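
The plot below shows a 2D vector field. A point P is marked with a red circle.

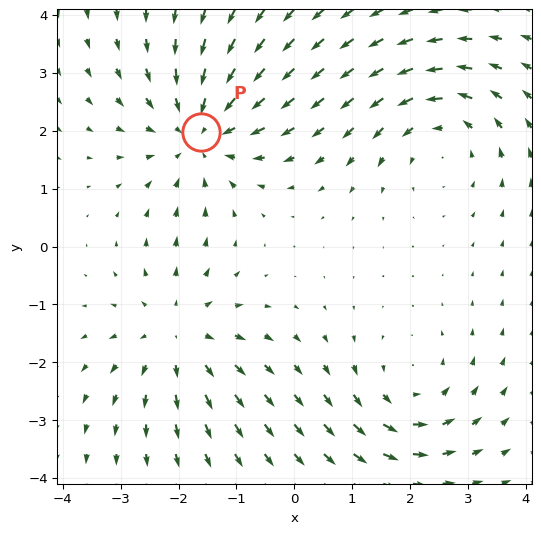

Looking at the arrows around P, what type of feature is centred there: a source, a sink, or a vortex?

sink

At P (-1.6, 2.0) the arrows converge inward. Divergence about -3, curl ≈0 — negative divergence with near-zero curl is a sink.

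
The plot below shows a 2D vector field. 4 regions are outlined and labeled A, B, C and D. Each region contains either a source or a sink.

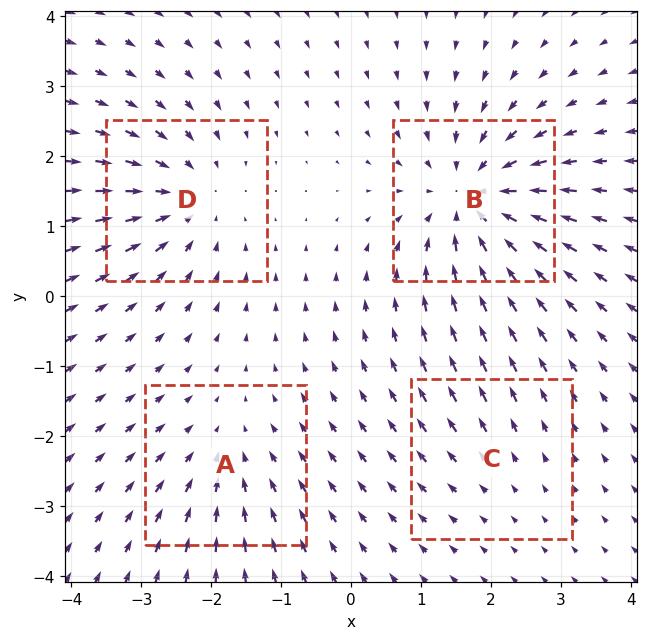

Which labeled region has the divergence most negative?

B

Divergence at each region's feature centre — A: about -3, B: about -7, C: about +2, D: about -5. Region B is most negative.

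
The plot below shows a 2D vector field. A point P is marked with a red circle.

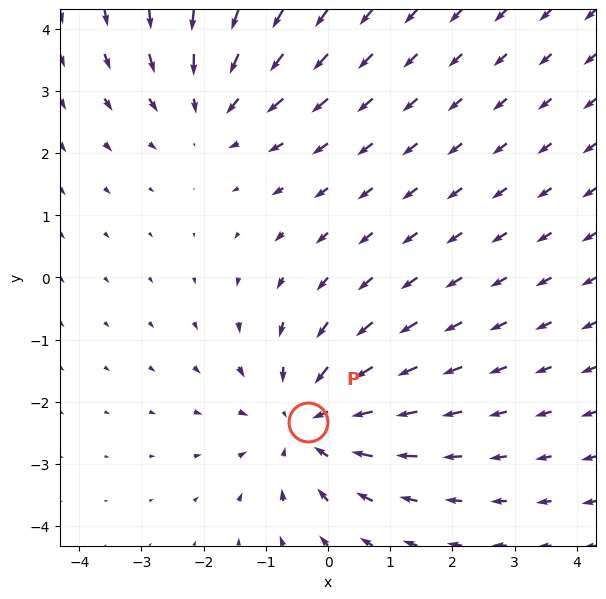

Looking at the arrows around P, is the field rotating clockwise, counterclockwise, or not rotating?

not rotating

Near P at (-0.3, -2.3) the arrows show no circulation. The curl there is ≈0.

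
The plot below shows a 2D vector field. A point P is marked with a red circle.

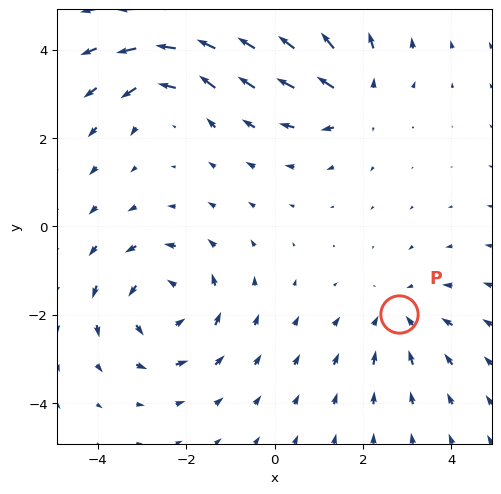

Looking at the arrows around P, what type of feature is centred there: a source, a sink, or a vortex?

At P (2.8, -2.0) the arrows converge inward. Divergence about -3, curl ≈0 — negative divergence with near-zero curl is a sink.

sink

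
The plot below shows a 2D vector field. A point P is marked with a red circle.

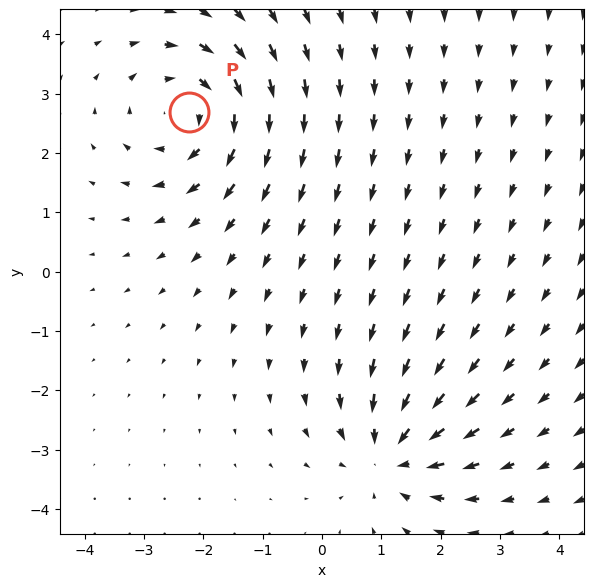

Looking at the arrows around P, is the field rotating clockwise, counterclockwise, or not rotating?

clockwise

Near P at (-2.2, 2.7) the arrows circulate clockwise. The curl (z-component) there is about -4; negative curl means clockwise rotation.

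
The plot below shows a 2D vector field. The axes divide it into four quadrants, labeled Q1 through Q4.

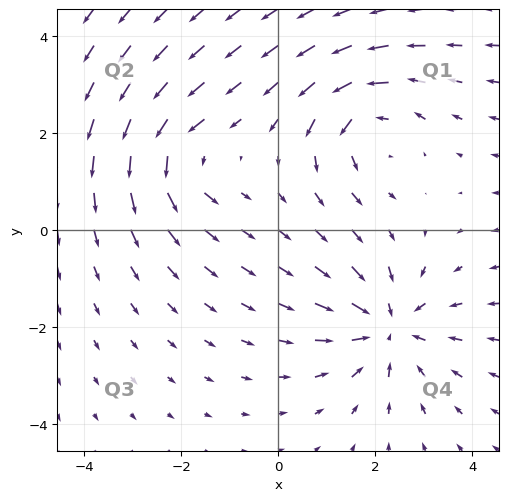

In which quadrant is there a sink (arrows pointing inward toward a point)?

The sink sits at approximately (2.3, -2.0), which lies in quadrant Q4. The divergence there is about -4, negative as expected for a sink.

Q4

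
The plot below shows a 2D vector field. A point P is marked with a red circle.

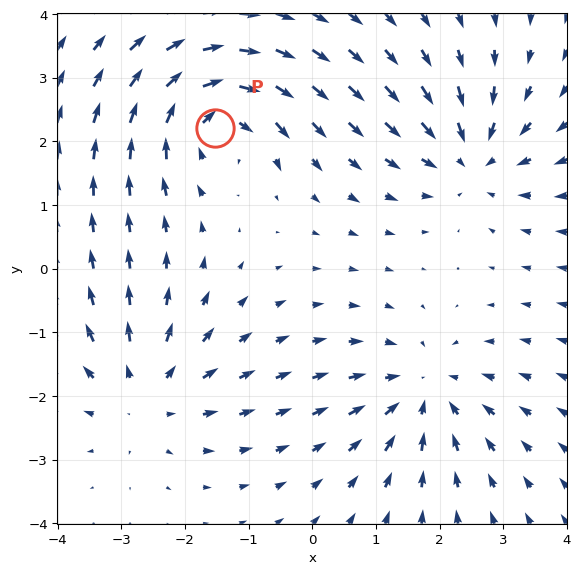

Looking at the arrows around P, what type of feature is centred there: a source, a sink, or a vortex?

vortex

At P (-1.5, 2.2) the arrows circulate clockwise. Divergence ≈0, curl about -6 — near-zero divergence with nonzero curl is a vortex.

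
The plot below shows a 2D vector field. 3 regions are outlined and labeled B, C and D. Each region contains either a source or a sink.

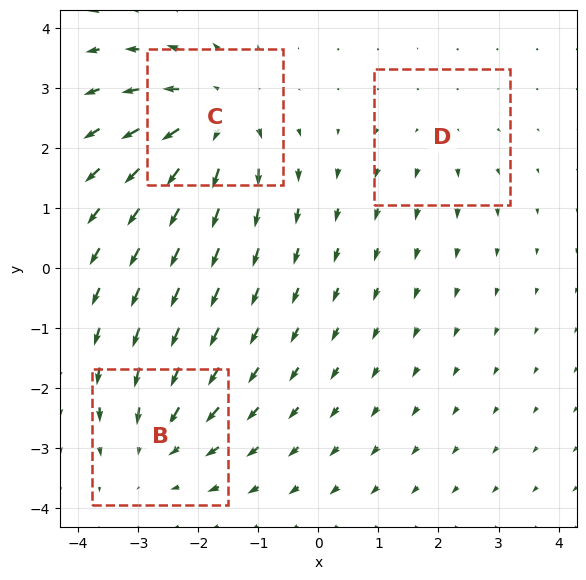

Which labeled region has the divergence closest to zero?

D

Divergence at each region's feature centre — B: about -3, C: about +5, D: about +2. Region D is closest to zero.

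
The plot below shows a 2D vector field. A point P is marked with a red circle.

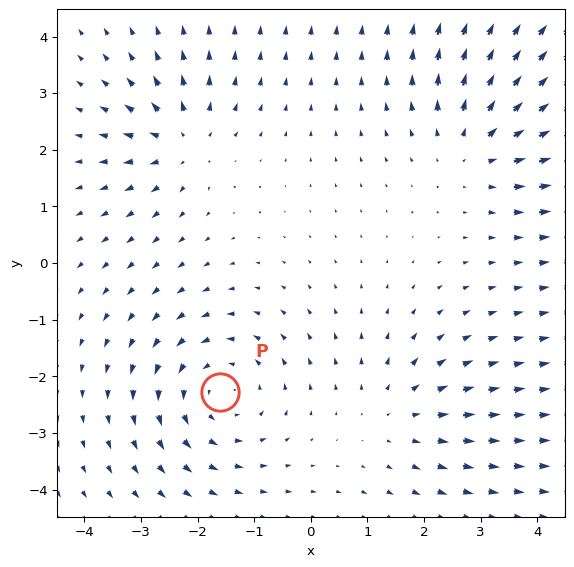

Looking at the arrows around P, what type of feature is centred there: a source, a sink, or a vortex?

vortex

At P (-1.6, -2.3) the arrows circulate counterclockwise. Divergence ≈0, curl about +3 — near-zero divergence with nonzero curl is a vortex.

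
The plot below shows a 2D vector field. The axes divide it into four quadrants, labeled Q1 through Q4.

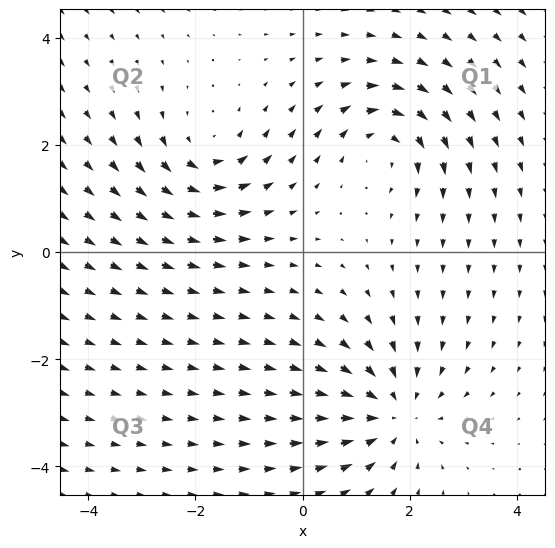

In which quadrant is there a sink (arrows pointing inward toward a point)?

The sink sits at approximately (1.7, -3.0), which lies in quadrant Q4. The divergence there is about -4, negative as expected for a sink.

Q4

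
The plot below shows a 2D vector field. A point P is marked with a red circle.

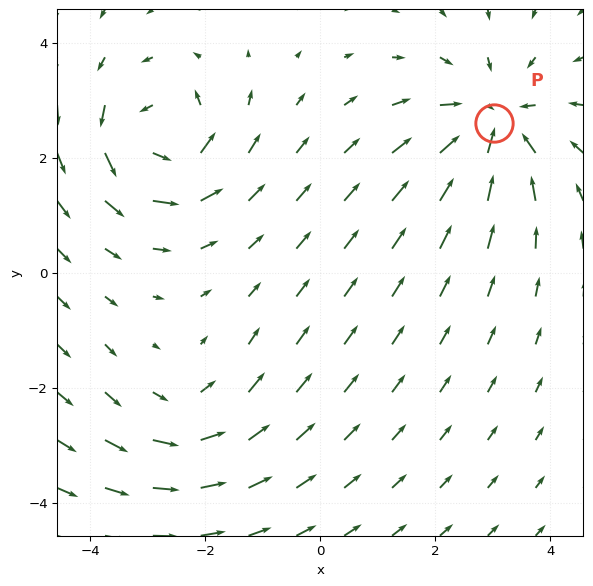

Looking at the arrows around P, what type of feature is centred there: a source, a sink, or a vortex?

At P (3.0, 2.6) the arrows converge inward. Divergence about -5, curl ≈0 — negative divergence with near-zero curl is a sink.

sink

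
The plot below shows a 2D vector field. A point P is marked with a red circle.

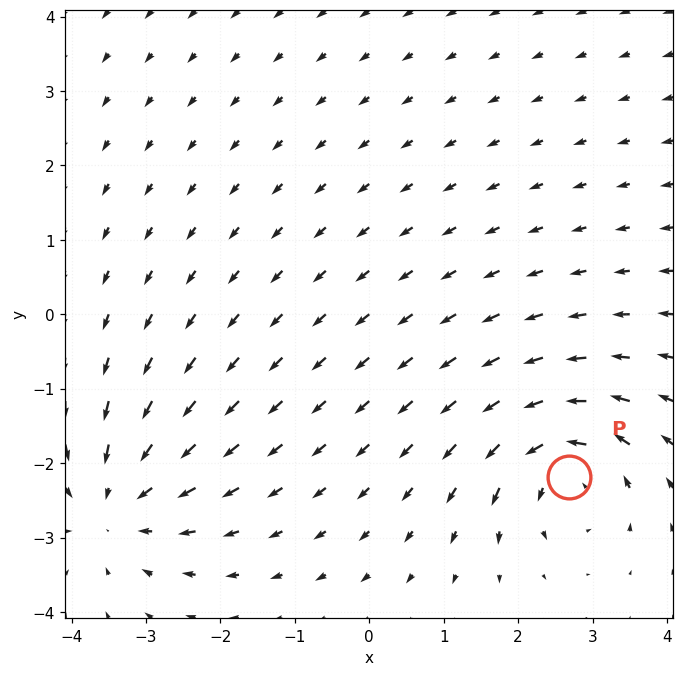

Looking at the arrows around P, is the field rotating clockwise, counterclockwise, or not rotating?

Near P at (2.7, -2.2) the arrows circulate counterclockwise. The curl (z-component) there is about +6; positive curl means counterclockwise rotation.

counterclockwise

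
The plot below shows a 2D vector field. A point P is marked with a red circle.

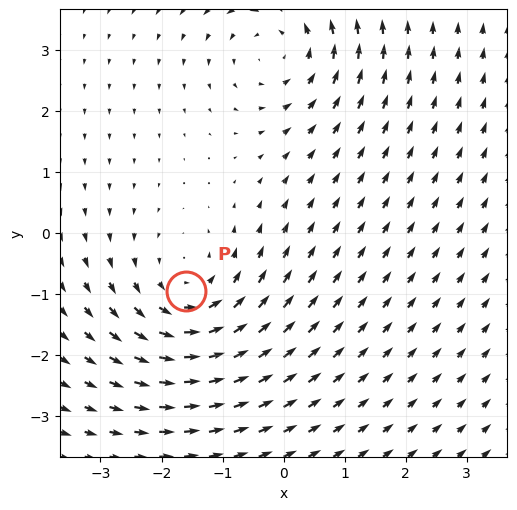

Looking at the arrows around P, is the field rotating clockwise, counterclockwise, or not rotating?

counterclockwise

Near P at (-1.6, -0.9) the arrows circulate counterclockwise. The curl (z-component) there is about +3; positive curl means counterclockwise rotation.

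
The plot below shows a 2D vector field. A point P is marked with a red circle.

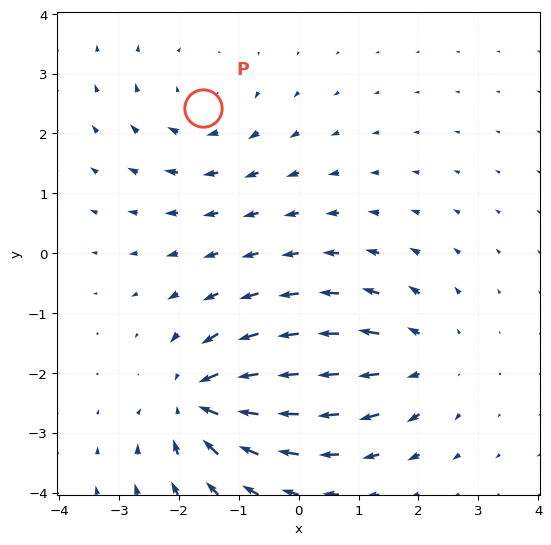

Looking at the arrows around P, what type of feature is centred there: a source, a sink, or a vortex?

vortex

At P (-1.6, 2.4) the arrows circulate clockwise. Divergence ≈0, curl about -3 — near-zero divergence with nonzero curl is a vortex.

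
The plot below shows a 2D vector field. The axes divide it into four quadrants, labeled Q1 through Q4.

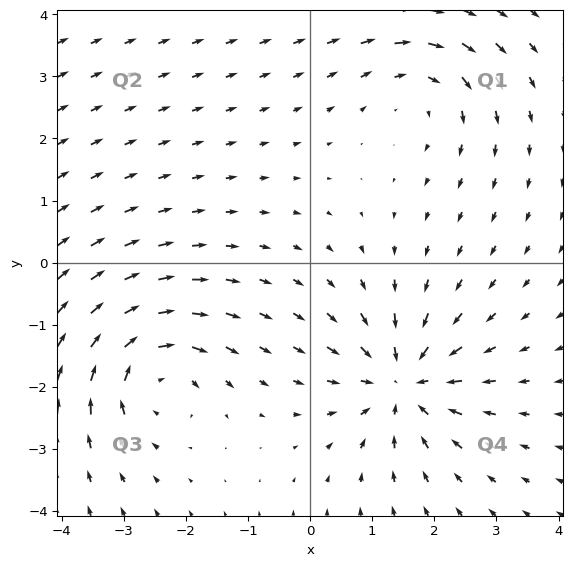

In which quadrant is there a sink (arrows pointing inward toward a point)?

Q4

The sink sits at approximately (1.5, -1.9), which lies in quadrant Q4. The divergence there is about -6, negative as expected for a sink.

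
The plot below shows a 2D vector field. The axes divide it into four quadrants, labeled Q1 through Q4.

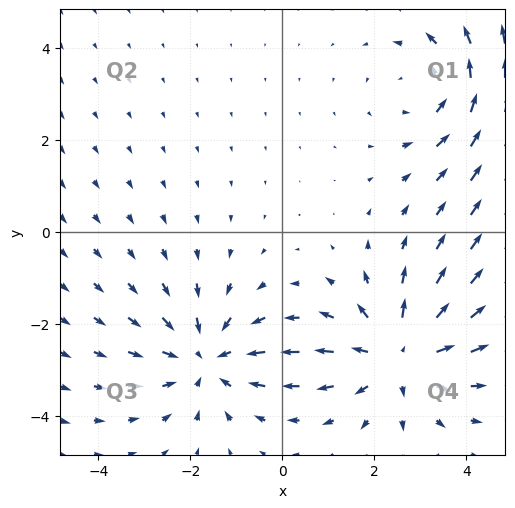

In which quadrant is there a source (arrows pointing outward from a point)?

The source sits at approximately (2.5, -2.7), which lies in quadrant Q4. The divergence there is about +4, positive as expected for a source.

Q4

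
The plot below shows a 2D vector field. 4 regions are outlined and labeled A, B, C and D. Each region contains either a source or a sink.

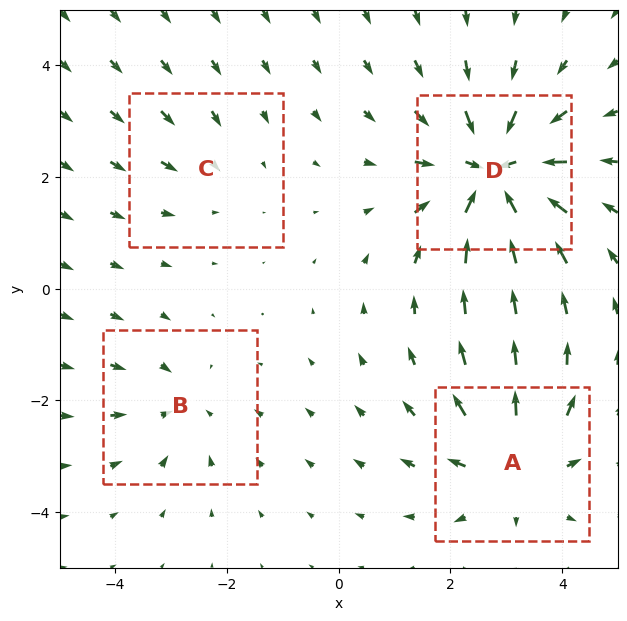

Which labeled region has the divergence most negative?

Divergence at each region's feature centre — A: about +5, B: about -3, C: about -2, D: about -7. Region D is most negative.

D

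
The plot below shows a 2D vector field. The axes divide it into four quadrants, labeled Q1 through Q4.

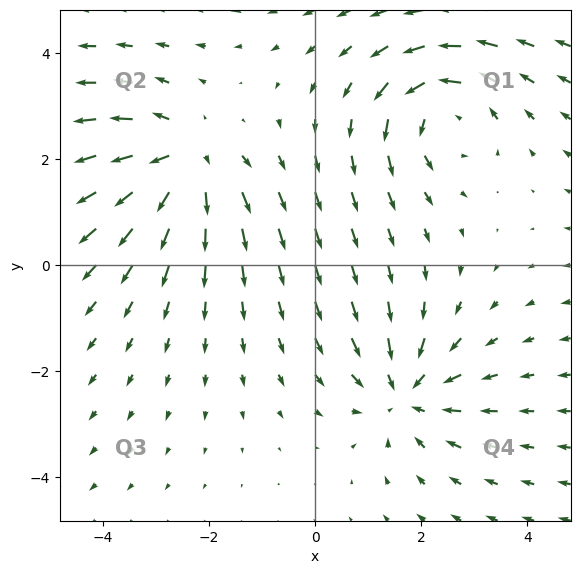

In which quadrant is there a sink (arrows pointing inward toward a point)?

Q4

The sink sits at approximately (1.7, -2.4), which lies in quadrant Q4. The divergence there is about -3, negative as expected for a sink.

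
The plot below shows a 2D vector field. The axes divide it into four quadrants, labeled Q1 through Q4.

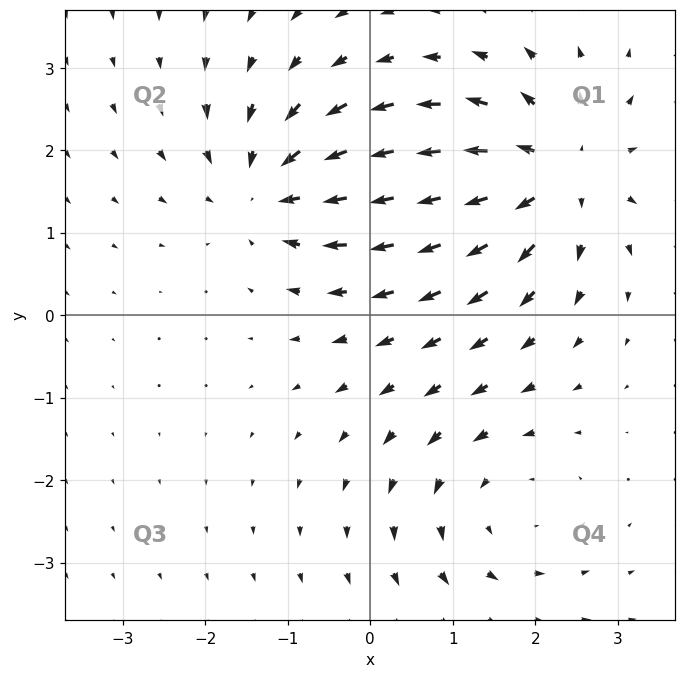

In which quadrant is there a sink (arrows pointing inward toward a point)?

Q2

The sink sits at approximately (-1.2, 1.5), which lies in quadrant Q2. The divergence there is about -4, negative as expected for a sink.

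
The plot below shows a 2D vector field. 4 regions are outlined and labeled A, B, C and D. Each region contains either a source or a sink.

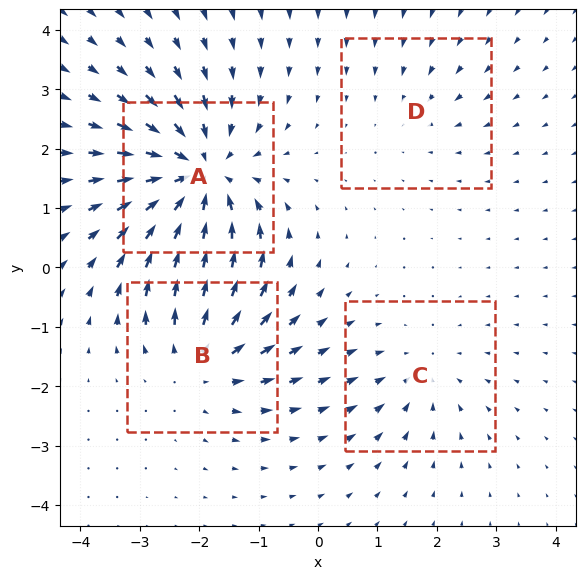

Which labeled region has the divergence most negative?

Divergence at each region's feature centre — A: about -7, B: about +4, C: about -3, D: about -2. Region A is most negative.

A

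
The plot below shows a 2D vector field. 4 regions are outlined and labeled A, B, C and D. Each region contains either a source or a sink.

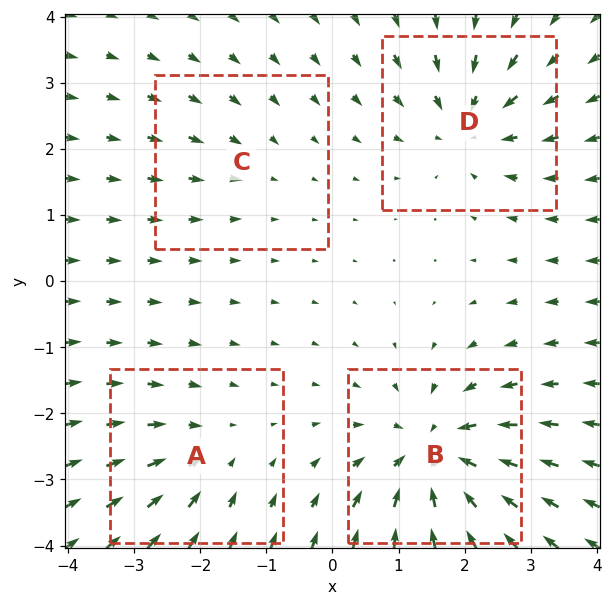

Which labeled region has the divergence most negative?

Divergence at each region's feature centre — A: about -4, B: about -8, C: about -2, D: about -5. Region B is most negative.

B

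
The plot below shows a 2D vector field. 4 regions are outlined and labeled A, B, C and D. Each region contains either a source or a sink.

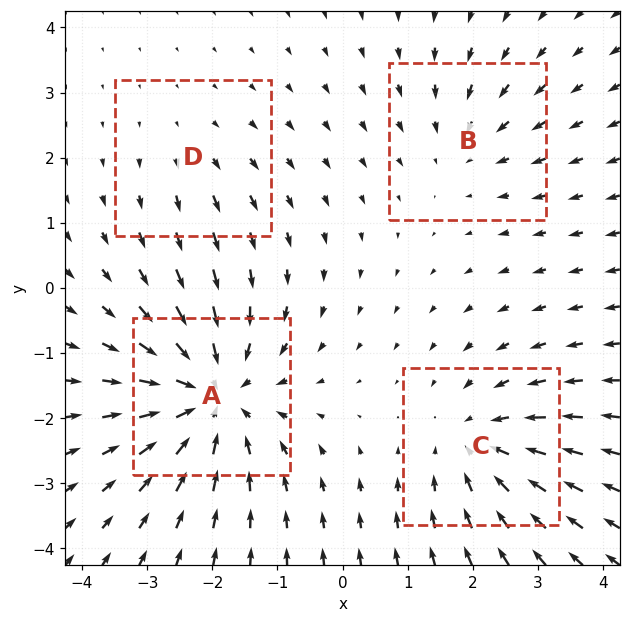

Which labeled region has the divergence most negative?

A

Divergence at each region's feature centre — A: about -6, B: about -3, C: about -4, D: about +2. Region A is most negative.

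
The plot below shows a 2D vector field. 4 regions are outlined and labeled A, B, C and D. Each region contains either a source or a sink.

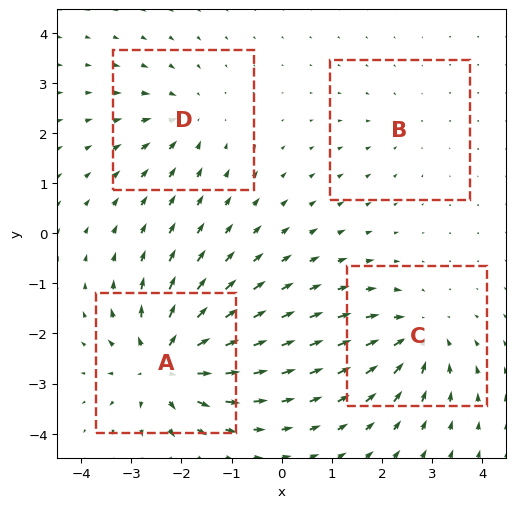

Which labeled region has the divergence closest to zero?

Divergence at each region's feature centre — A: about +8, B: about -2, C: about -5, D: about -4. Region B is closest to zero.

B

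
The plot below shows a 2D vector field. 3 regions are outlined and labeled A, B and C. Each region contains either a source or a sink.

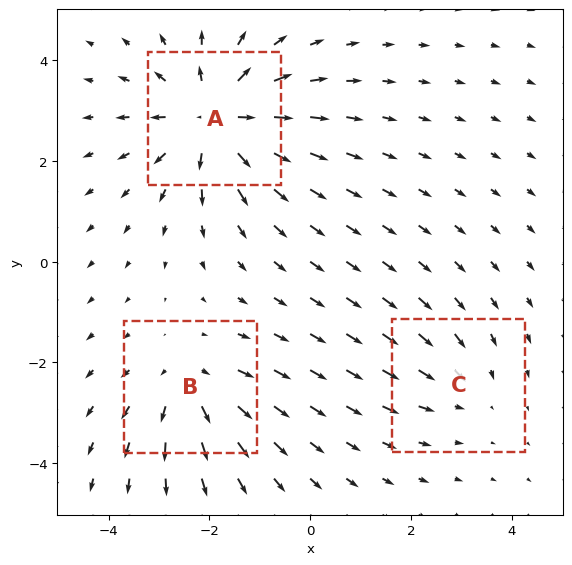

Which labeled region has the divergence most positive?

Divergence at each region's feature centre — A: about +4, B: about +3, C: about -2. Region A is most positive.

A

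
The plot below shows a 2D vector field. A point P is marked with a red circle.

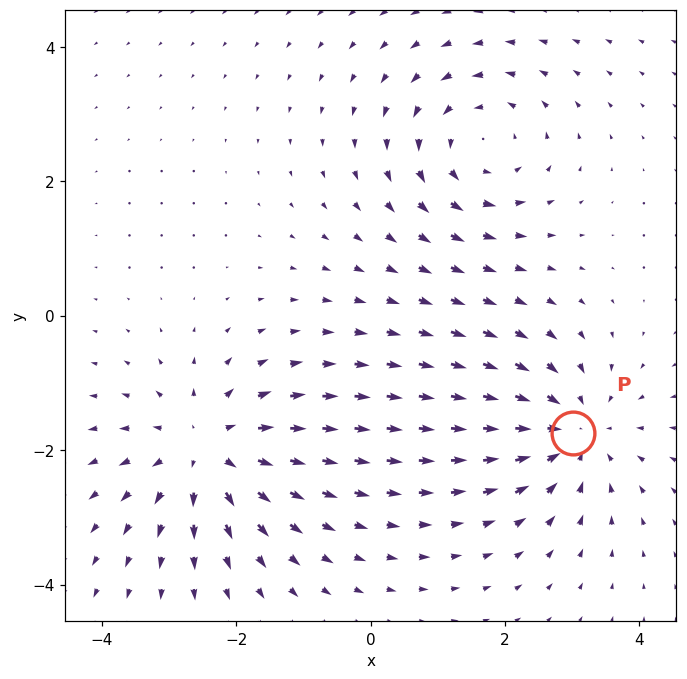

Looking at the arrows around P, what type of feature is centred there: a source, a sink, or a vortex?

sink

At P (3.0, -1.7) the arrows converge inward. Divergence about -4, curl ≈0 — negative divergence with near-zero curl is a sink.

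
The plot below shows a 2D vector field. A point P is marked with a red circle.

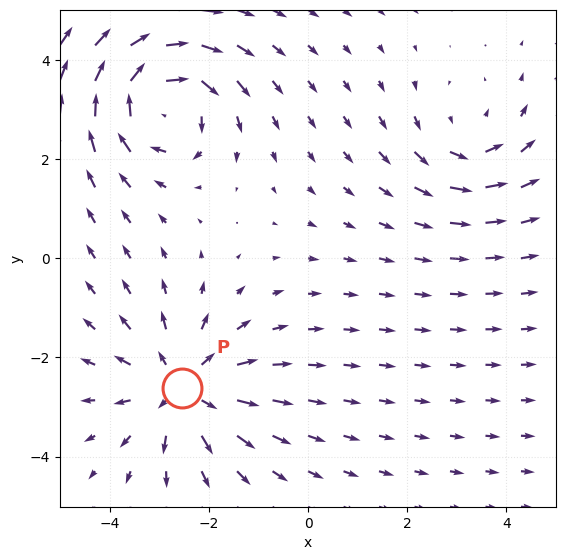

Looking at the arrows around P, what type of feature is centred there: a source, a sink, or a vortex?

source

At P (-2.5, -2.6) the arrows spread outward. Divergence about +4, curl ≈0 — positive divergence with near-zero curl is a source.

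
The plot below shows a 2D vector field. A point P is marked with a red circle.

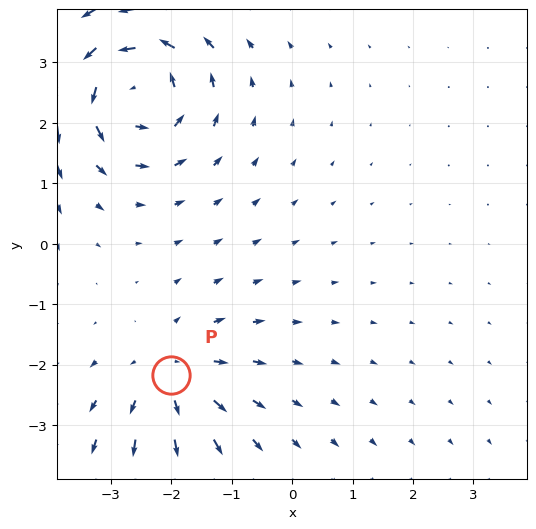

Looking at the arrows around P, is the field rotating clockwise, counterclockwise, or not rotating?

Near P at (-2.0, -2.2) the arrows show no circulation. The curl there is ≈0.

not rotating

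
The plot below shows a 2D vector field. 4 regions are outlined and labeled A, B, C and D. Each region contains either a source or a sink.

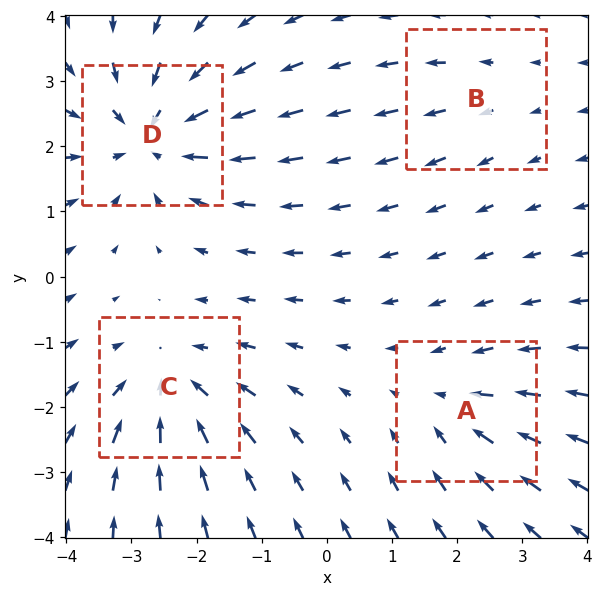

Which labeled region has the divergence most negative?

Divergence at each region's feature centre — A: about -3, B: about +2, C: about -5, D: about -6. Region D is most negative.

D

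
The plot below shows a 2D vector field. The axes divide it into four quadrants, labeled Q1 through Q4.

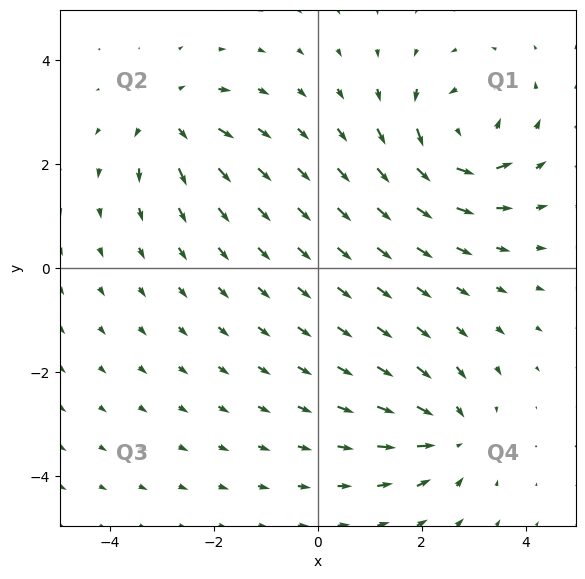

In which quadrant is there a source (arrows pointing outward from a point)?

Q2

The source sits at approximately (-2.8, 2.8), which lies in quadrant Q2. The divergence there is about +5, positive as expected for a source.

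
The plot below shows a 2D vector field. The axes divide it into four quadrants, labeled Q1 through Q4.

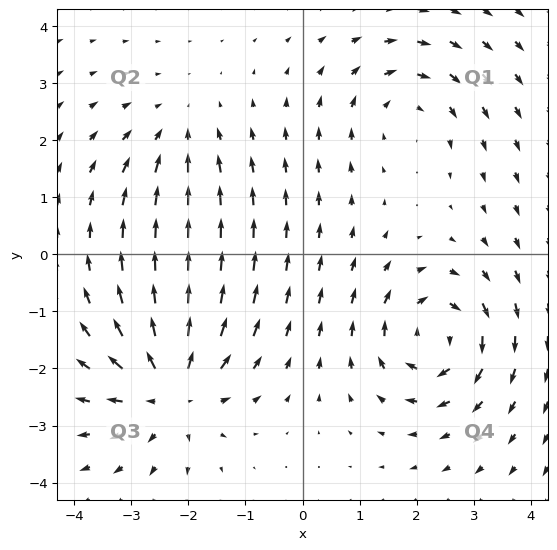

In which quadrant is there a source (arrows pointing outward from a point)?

Q3

The source sits at approximately (-2.3, -2.4), which lies in quadrant Q3. The divergence there is about +5, positive as expected for a source.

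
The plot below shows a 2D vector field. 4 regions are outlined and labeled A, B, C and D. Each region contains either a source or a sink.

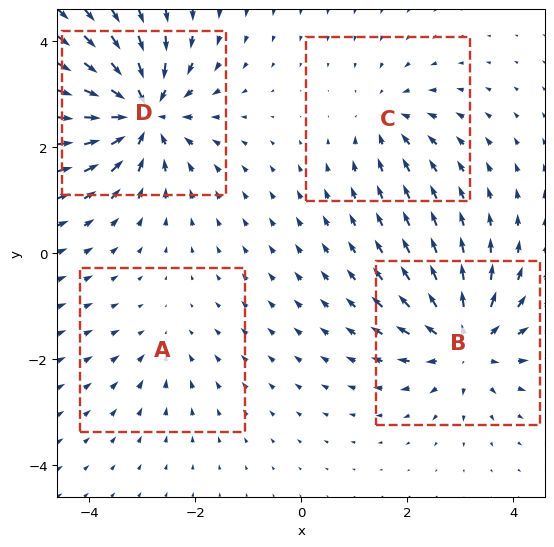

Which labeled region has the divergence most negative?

D

Divergence at each region's feature centre — A: about -2, B: about +6, C: about -4, D: about -8. Region D is most negative.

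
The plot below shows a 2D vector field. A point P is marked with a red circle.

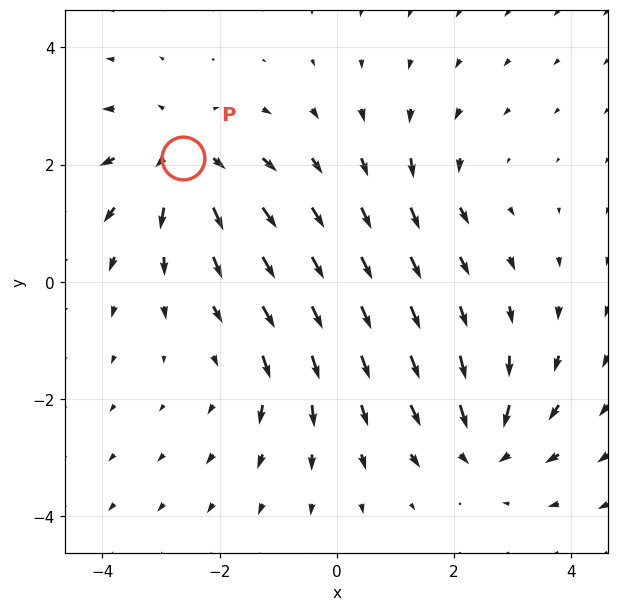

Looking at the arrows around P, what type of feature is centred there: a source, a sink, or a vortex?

At P (-2.6, 2.1) the arrows spread outward. Divergence about +4, curl ≈0 — positive divergence with near-zero curl is a source.

source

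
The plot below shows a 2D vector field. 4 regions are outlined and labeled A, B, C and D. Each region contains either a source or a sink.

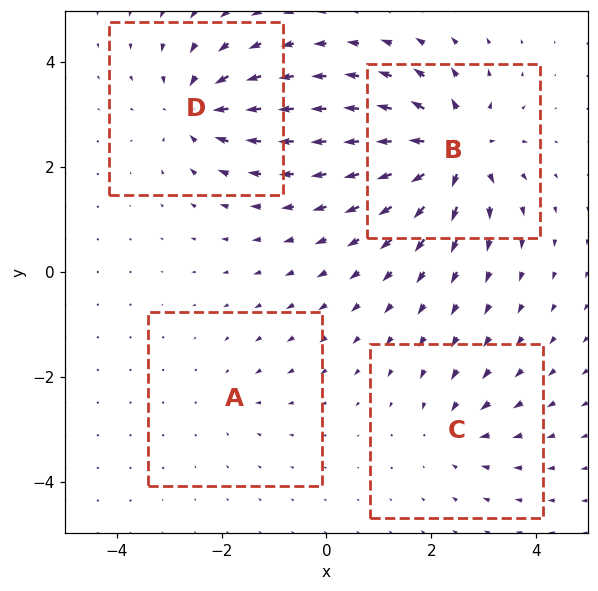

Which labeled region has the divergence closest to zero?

A

Divergence at each region's feature centre — A: about -2, B: about +8, C: about -4, D: about -6. Region A is closest to zero.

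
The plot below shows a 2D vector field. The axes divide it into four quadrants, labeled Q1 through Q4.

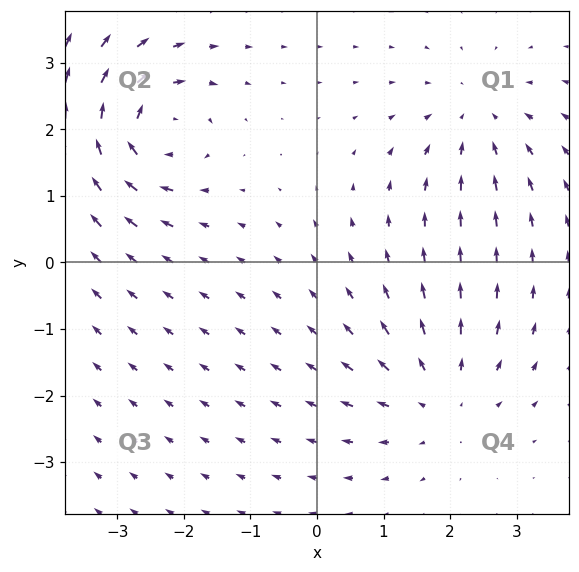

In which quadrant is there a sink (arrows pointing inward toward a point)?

Q1

The sink sits at approximately (2.4, 2.2), which lies in quadrant Q1. The divergence there is about -3, negative as expected for a sink.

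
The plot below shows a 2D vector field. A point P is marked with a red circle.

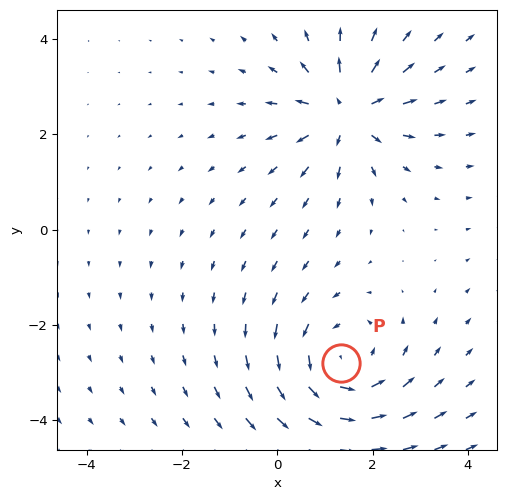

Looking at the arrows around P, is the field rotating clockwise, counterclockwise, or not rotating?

counterclockwise

Near P at (1.3, -2.8) the arrows circulate counterclockwise. The curl (z-component) there is about +4; positive curl means counterclockwise rotation.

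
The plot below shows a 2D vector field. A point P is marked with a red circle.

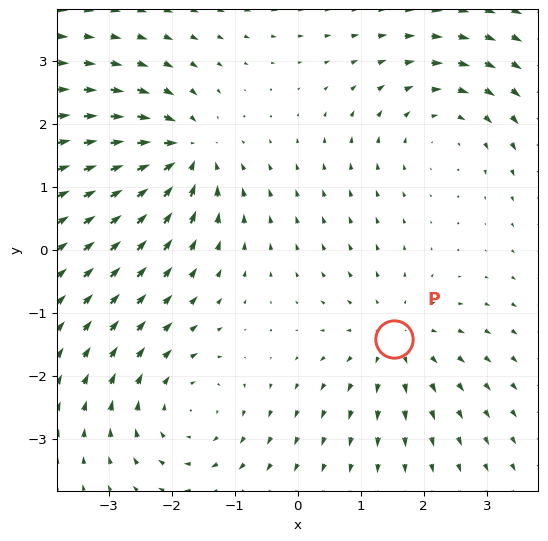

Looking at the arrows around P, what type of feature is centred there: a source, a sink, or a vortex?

source

At P (1.5, -1.4) the arrows spread outward. Divergence about +3, curl ≈0 — positive divergence with near-zero curl is a source.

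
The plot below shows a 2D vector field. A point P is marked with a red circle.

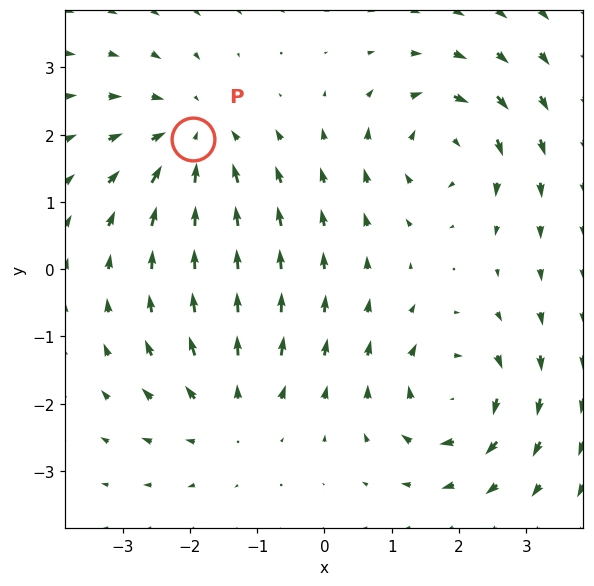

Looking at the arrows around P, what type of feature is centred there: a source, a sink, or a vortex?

At P (-2.0, 1.9) the arrows converge inward. Divergence about -5, curl ≈0 — negative divergence with near-zero curl is a sink.

sink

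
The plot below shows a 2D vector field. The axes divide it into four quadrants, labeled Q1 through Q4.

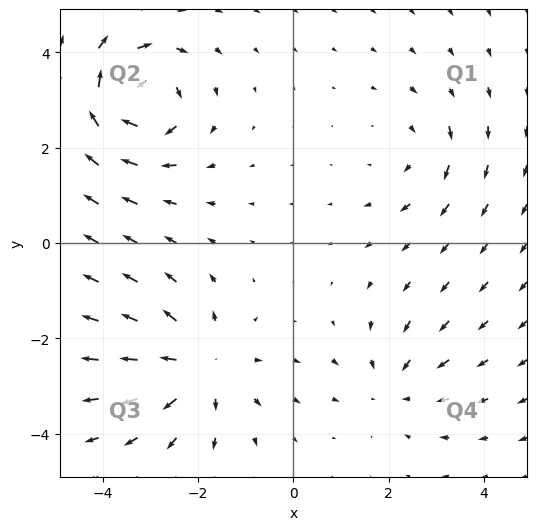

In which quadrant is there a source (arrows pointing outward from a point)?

The source sits at approximately (-2.0, -2.6), which lies in quadrant Q3. The divergence there is about +3, positive as expected for a source.

Q3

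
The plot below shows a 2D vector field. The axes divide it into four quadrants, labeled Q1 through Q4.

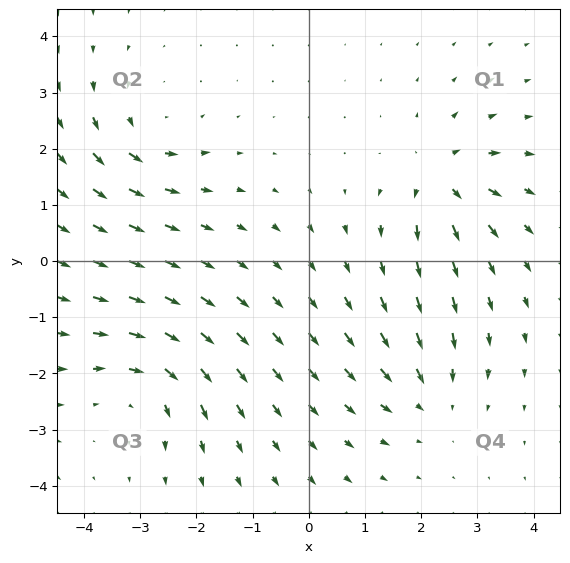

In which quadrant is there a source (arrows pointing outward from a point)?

Q1

The source sits at approximately (2.4, 1.5), which lies in quadrant Q1. The divergence there is about +6, positive as expected for a source.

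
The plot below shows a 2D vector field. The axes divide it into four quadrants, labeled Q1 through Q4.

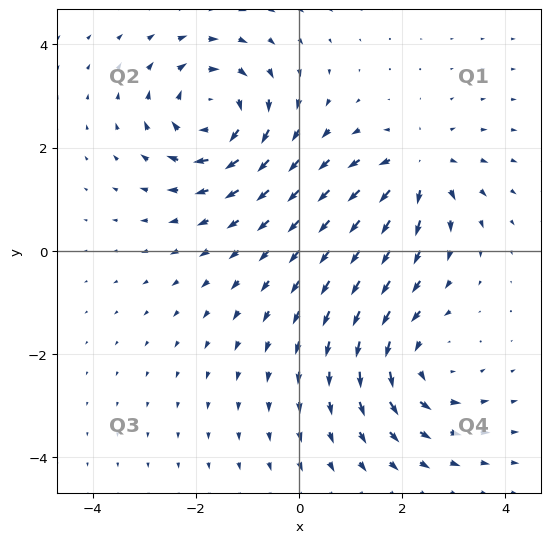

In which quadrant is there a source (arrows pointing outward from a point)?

Q1

The source sits at approximately (2.3, 1.6), which lies in quadrant Q1. The divergence there is about +5, positive as expected for a source.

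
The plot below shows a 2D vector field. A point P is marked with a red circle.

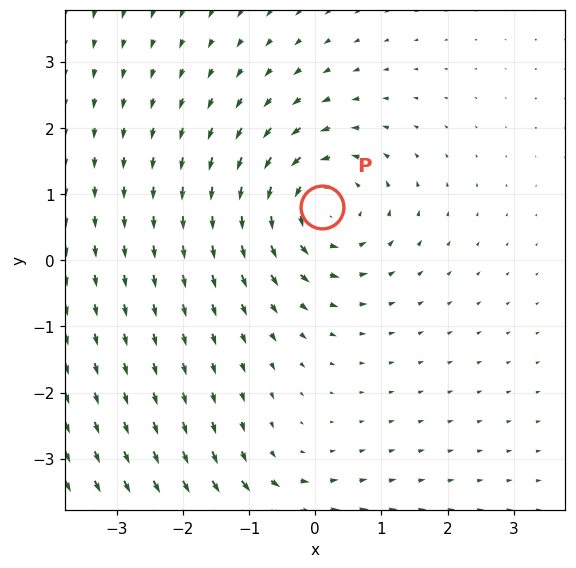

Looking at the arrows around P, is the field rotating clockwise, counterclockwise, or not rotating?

counterclockwise

Near P at (0.1, 0.8) the arrows circulate counterclockwise. The curl (z-component) there is about +4; positive curl means counterclockwise rotation.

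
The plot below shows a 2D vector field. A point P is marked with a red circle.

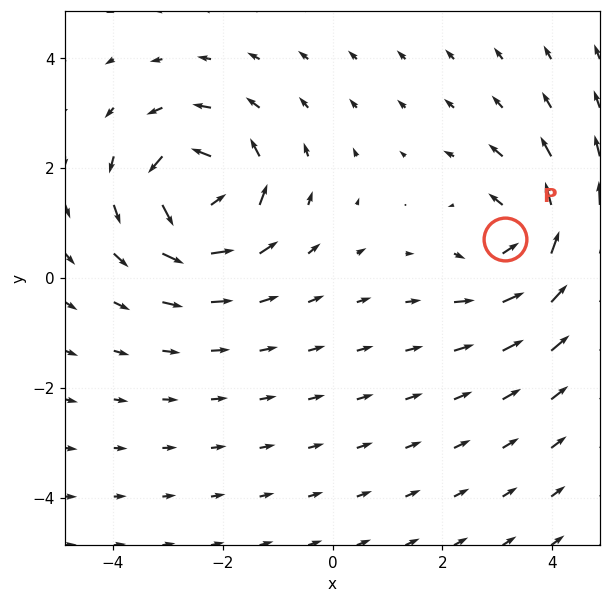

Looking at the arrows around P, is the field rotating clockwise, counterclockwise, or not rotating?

counterclockwise

Near P at (3.1, 0.7) the arrows circulate counterclockwise. The curl (z-component) there is about +4; positive curl means counterclockwise rotation.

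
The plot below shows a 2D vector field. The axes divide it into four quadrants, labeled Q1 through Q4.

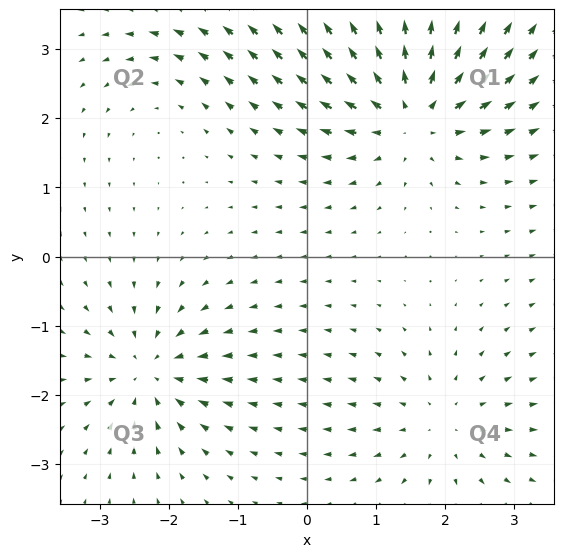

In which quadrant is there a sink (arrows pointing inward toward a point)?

The sink sits at approximately (-2.3, -1.7), which lies in quadrant Q3. The divergence there is about -5, negative as expected for a sink.

Q3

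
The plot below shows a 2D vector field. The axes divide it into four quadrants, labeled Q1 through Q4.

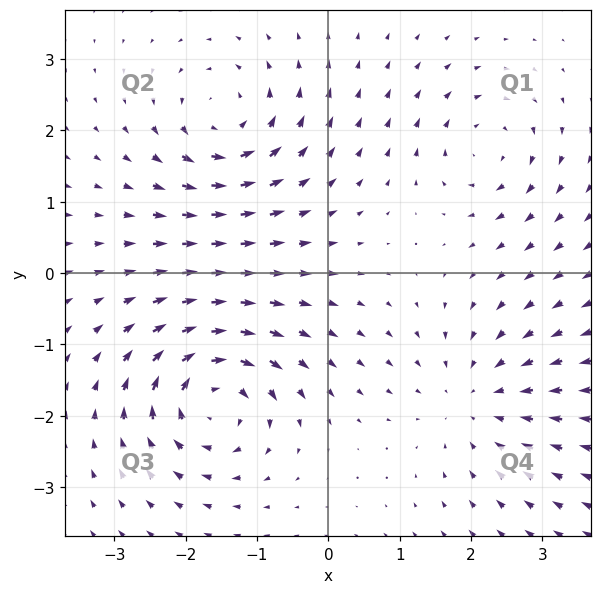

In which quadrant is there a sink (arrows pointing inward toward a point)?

Q4

The sink sits at approximately (2.1, -1.8), which lies in quadrant Q4. The divergence there is about -3, negative as expected for a sink.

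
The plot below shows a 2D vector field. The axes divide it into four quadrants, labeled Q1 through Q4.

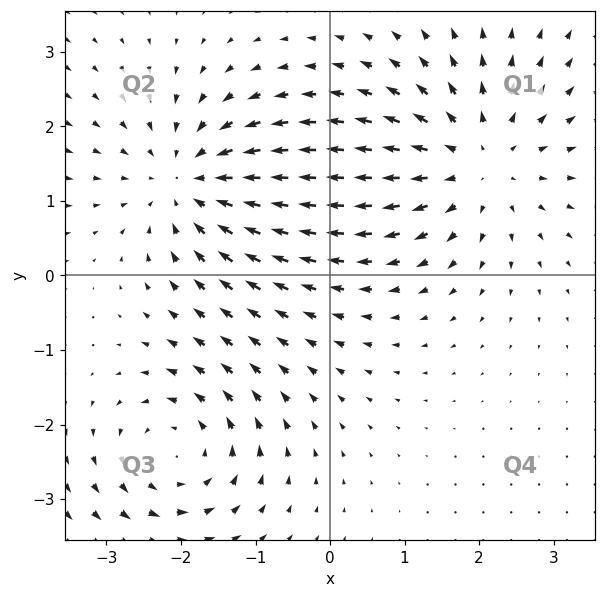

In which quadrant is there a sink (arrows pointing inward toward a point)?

Q2

The sink sits at approximately (-1.9, 1.3), which lies in quadrant Q2. The divergence there is about -4, negative as expected for a sink.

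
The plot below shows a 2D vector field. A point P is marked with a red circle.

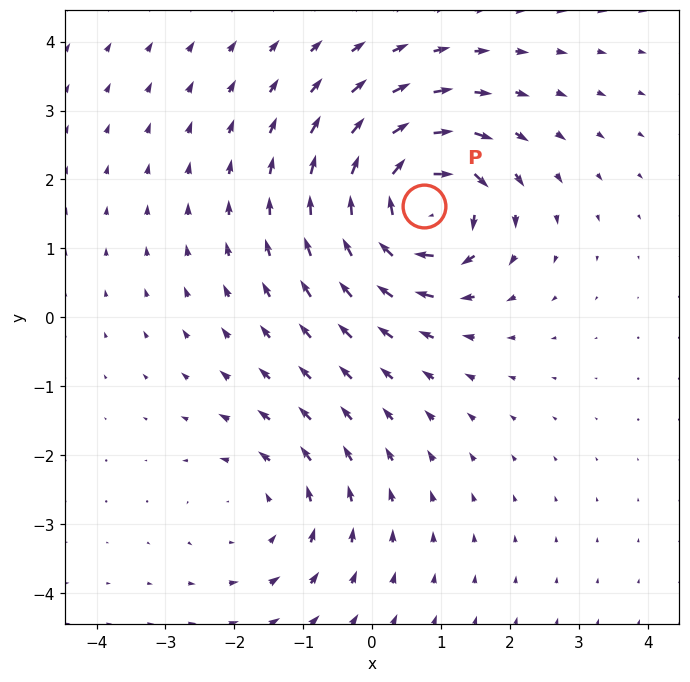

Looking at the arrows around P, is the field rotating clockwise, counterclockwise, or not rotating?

clockwise

Near P at (0.8, 1.6) the arrows circulate clockwise. The curl (z-component) there is about -7; negative curl means clockwise rotation.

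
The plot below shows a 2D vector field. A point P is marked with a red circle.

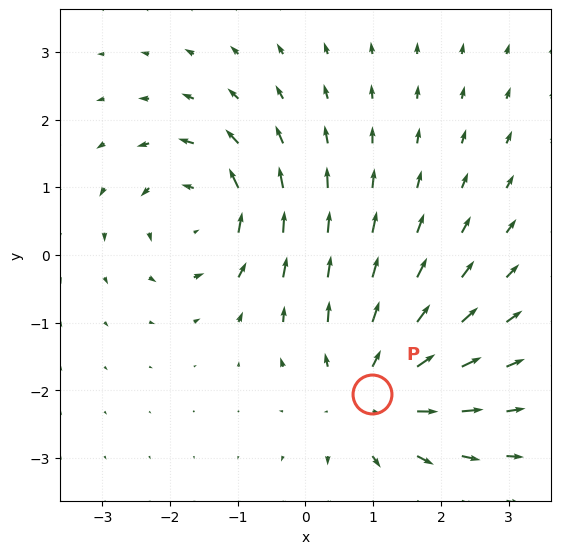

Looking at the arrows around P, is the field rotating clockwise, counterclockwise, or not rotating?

not rotating

Near P at (1.0, -2.1) the arrows show no circulation. The curl there is ≈0.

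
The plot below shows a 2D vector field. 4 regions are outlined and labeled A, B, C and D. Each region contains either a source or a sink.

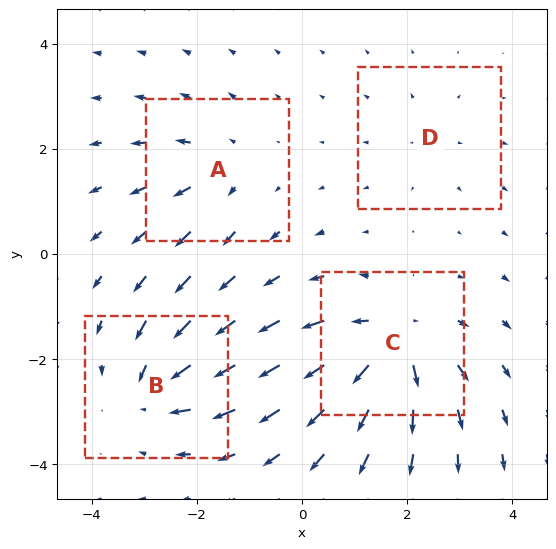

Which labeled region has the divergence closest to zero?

Divergence at each region's feature centre — A: about +3, B: about -5, C: about +7, D: about +2. Region D is closest to zero.

D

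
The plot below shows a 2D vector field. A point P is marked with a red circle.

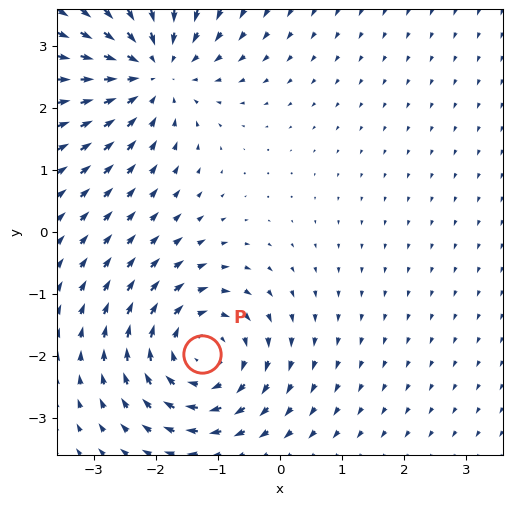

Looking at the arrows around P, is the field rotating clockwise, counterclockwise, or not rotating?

Near P at (-1.3, -2.0) the arrows circulate clockwise. The curl (z-component) there is about -4; negative curl means clockwise rotation.

clockwise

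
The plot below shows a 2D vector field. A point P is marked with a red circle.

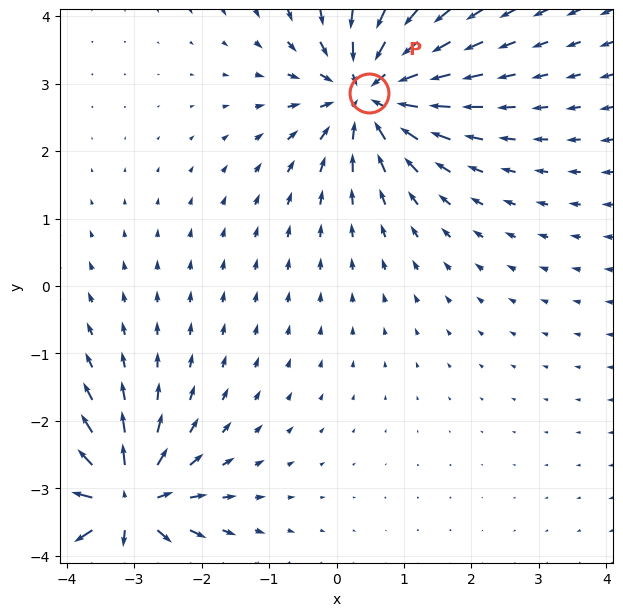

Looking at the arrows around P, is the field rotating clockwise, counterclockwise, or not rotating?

Near P at (0.5, 2.9) the arrows show no circulation. The curl there is ≈0.

not rotating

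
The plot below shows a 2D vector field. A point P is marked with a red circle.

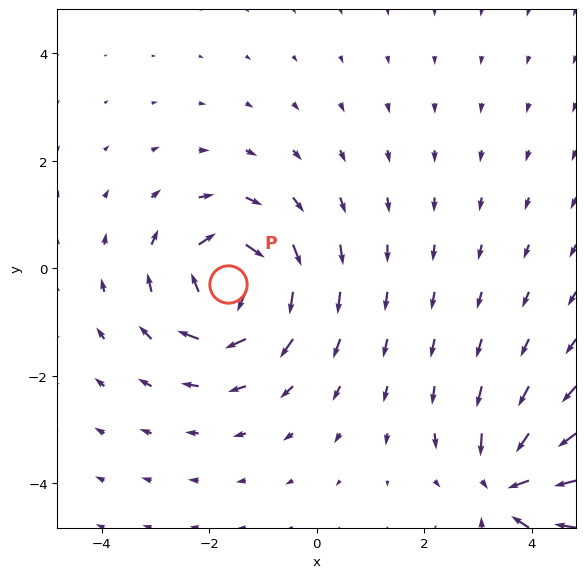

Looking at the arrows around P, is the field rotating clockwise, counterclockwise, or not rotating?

clockwise

Near P at (-1.6, -0.3) the arrows circulate clockwise. The curl (z-component) there is about -5; negative curl means clockwise rotation.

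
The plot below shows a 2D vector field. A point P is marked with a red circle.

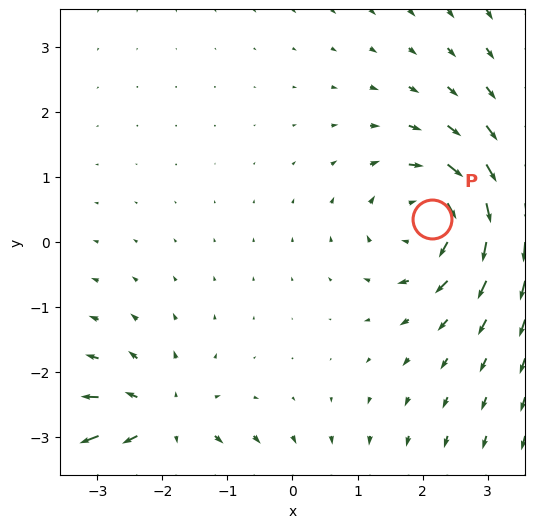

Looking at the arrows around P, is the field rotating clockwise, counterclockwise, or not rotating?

Near P at (2.1, 0.4) the arrows circulate clockwise. The curl (z-component) there is about -4; negative curl means clockwise rotation.

clockwise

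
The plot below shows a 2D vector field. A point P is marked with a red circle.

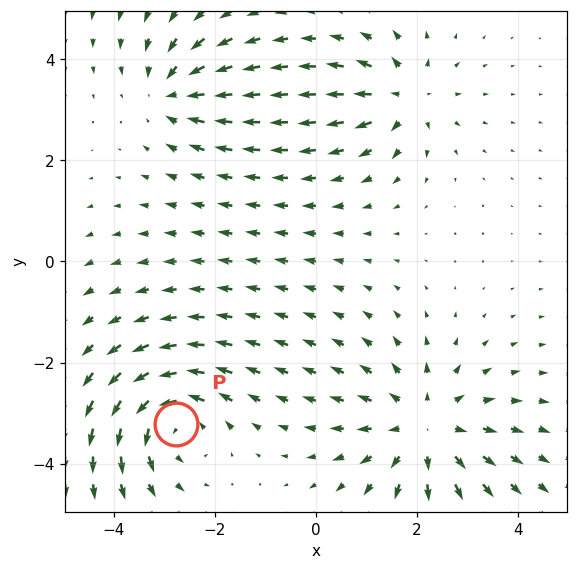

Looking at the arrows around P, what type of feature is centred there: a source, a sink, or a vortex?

vortex

At P (-2.8, -3.2) the arrows circulate counterclockwise. Divergence ≈0, curl about +5 — near-zero divergence with nonzero curl is a vortex.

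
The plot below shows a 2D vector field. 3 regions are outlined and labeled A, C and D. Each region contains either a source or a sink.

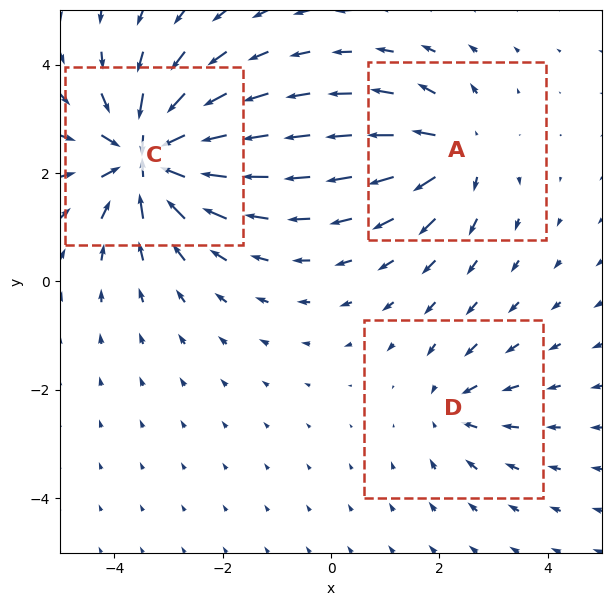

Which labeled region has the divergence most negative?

C

Divergence at each region's feature centre — A: about +4, C: about -6, D: about -2. Region C is most negative.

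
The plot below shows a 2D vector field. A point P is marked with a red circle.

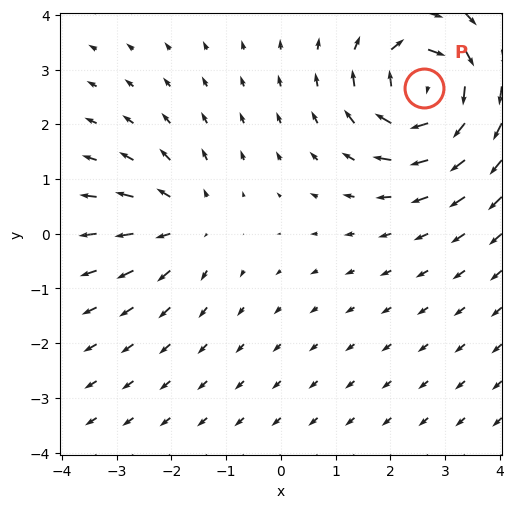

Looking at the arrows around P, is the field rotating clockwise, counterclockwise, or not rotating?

Near P at (2.6, 2.7) the arrows circulate clockwise. The curl (z-component) there is about -6; negative curl means clockwise rotation.

clockwise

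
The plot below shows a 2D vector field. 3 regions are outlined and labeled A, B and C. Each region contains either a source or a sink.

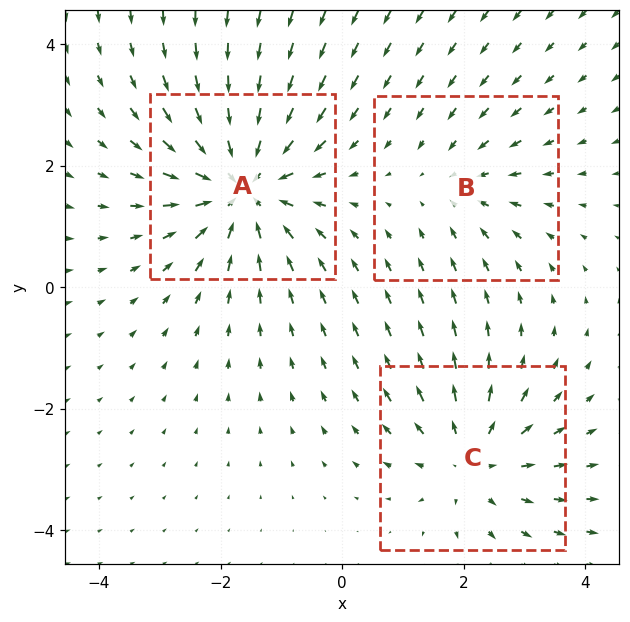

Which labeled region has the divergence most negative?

Divergence at each region's feature centre — A: about -4, B: about -2, C: about +3. Region A is most negative.

A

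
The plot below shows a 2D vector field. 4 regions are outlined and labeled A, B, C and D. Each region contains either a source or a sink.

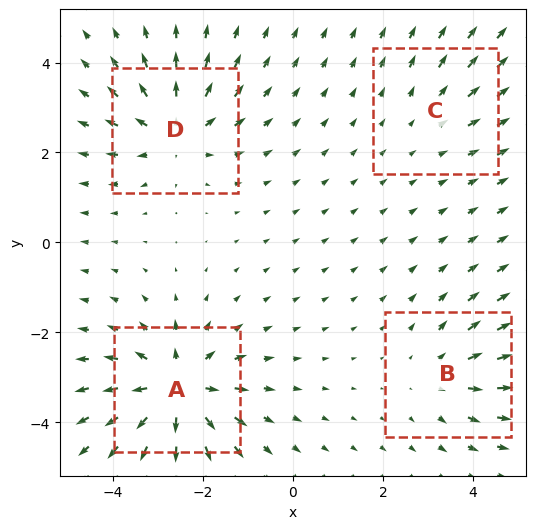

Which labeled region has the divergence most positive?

A

Divergence at each region's feature centre — A: about +7, B: about +3, C: about +2, D: about +5. Region A is most positive.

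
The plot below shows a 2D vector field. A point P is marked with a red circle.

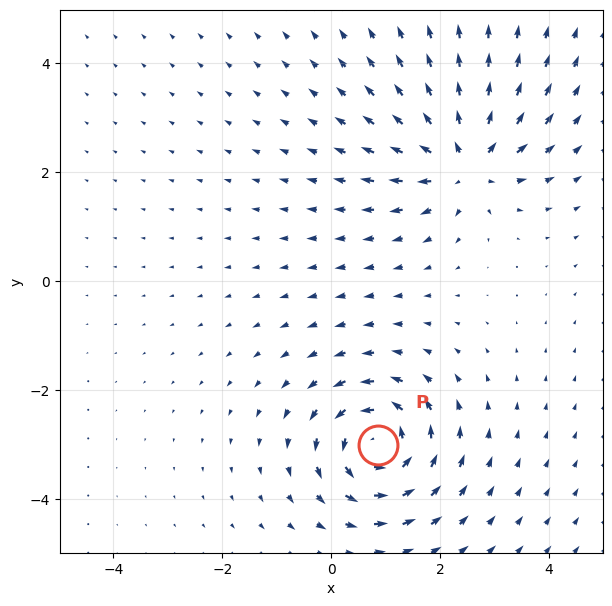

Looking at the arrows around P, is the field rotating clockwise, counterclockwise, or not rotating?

counterclockwise

Near P at (0.9, -3.0) the arrows circulate counterclockwise. The curl (z-component) there is about +4; positive curl means counterclockwise rotation.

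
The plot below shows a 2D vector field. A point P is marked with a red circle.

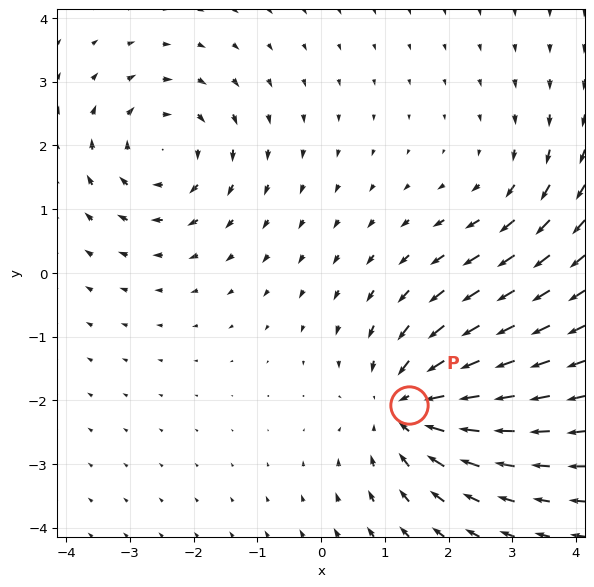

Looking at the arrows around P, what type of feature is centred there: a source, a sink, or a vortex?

sink

At P (1.4, -2.1) the arrows converge inward. Divergence about -5, curl ≈0 — negative divergence with near-zero curl is a sink.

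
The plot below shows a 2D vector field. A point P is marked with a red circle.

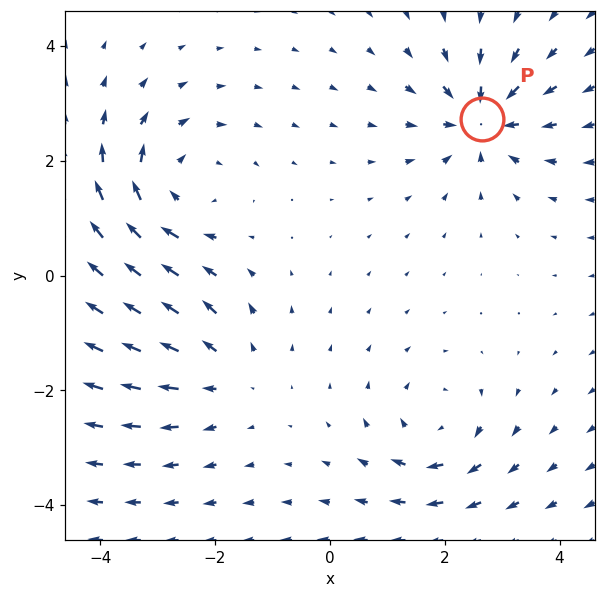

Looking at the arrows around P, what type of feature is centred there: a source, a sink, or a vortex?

sink

At P (2.7, 2.7) the arrows converge inward. Divergence about -5, curl ≈0 — negative divergence with near-zero curl is a sink.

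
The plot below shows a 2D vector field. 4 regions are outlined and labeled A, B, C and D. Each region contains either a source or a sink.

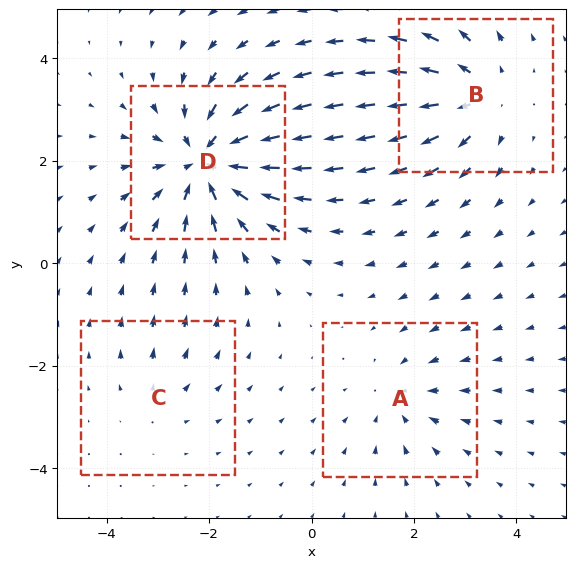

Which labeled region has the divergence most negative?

Divergence at each region's feature centre — A: about -3, B: about +5, C: about +2, D: about -7. Region D is most negative.

D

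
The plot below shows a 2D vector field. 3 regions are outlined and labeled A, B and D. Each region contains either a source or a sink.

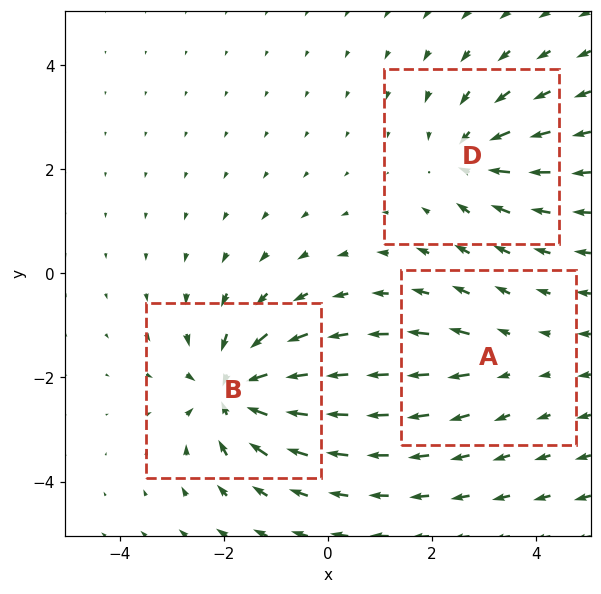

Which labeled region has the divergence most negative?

Divergence at each region's feature centre — A: about +2, B: about -6, D: about -4. Region B is most negative.

B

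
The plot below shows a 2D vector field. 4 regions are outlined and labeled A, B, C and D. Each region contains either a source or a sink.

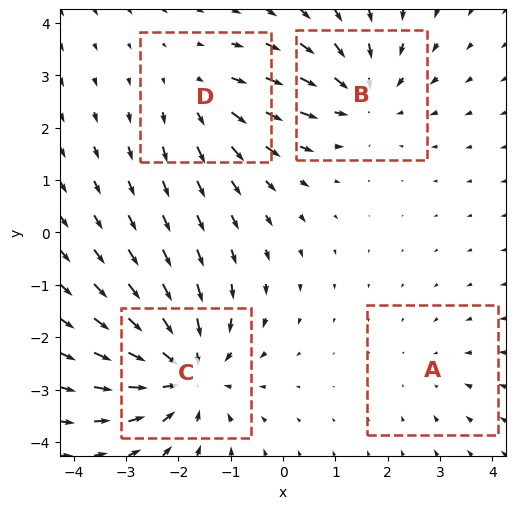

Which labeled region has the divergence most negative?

Divergence at each region's feature centre — A: about -2, B: about -4, C: about -6, D: about +3. Region C is most negative.

C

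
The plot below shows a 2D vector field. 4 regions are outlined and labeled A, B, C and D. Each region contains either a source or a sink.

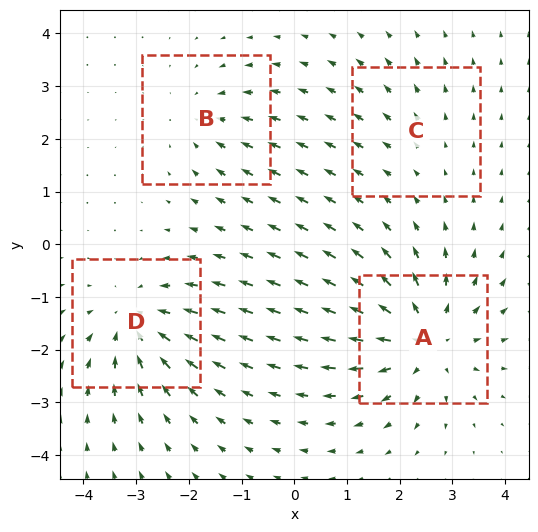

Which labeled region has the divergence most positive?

A

Divergence at each region's feature centre — A: about +6, B: about -3, C: about +2, D: about -5. Region A is most positive.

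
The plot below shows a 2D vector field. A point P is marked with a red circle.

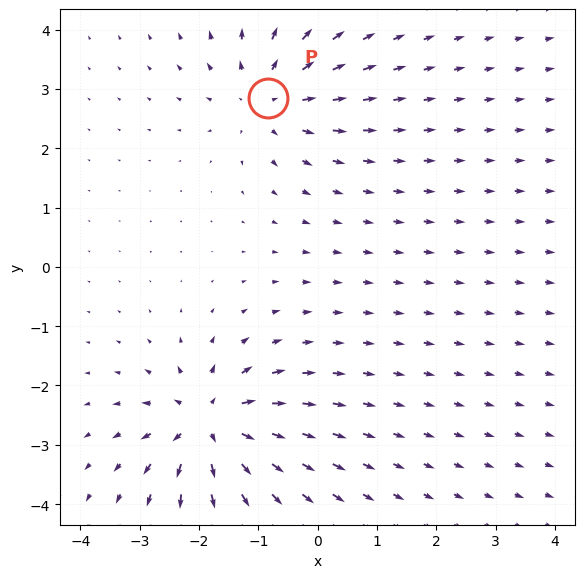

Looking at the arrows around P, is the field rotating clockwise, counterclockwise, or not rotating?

Near P at (-0.8, 2.9) the arrows show no circulation. The curl there is ≈0.

not rotating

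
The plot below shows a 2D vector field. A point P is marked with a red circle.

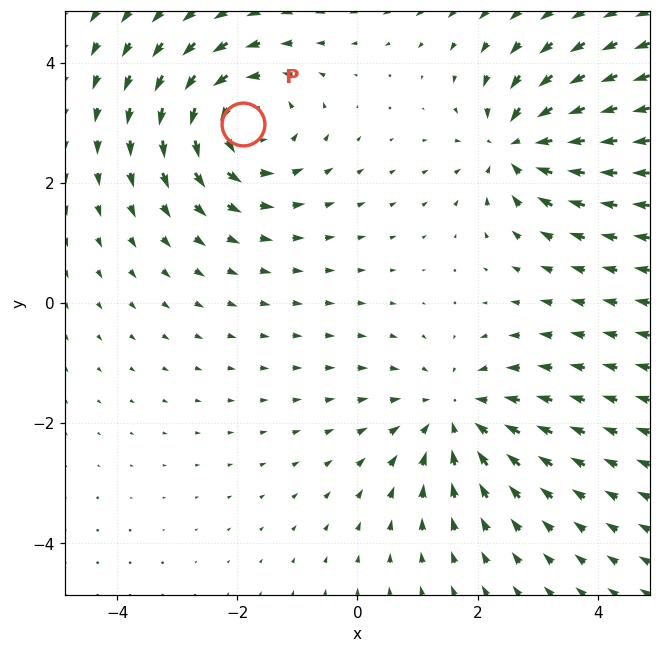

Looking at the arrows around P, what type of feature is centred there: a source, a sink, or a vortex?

vortex

At P (-1.9, 3.0) the arrows circulate counterclockwise. Divergence ≈0, curl about +4 — near-zero divergence with nonzero curl is a vortex.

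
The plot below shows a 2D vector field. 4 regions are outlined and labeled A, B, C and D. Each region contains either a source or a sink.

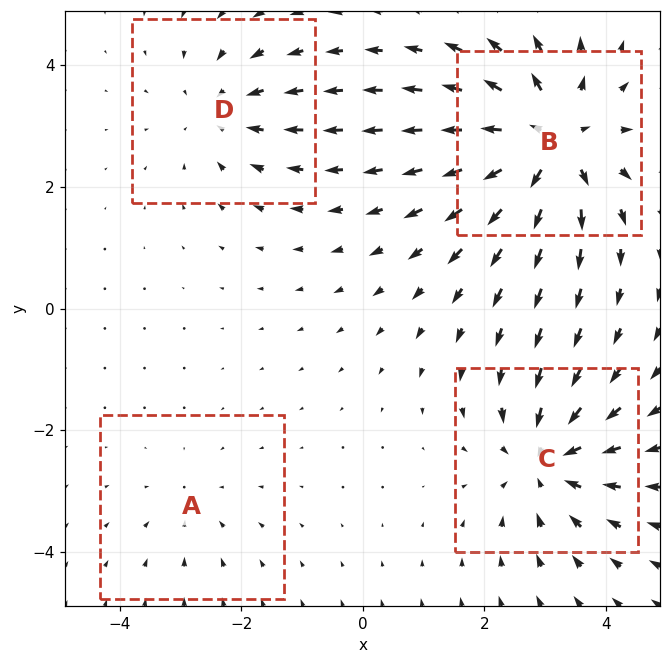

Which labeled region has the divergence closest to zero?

A

Divergence at each region's feature centre — A: about -2, B: about +7, C: about -5, D: about -3. Region A is closest to zero.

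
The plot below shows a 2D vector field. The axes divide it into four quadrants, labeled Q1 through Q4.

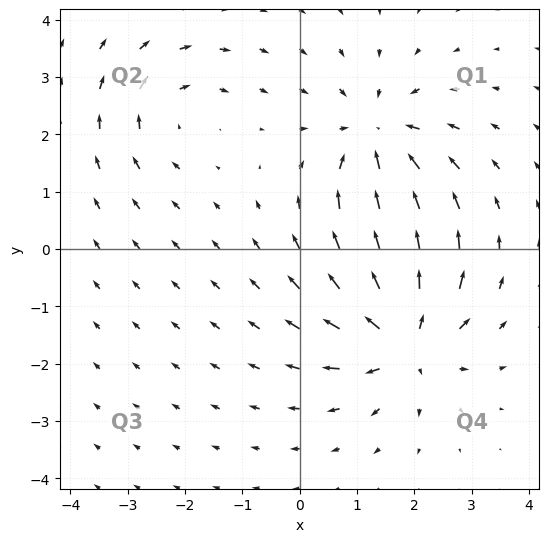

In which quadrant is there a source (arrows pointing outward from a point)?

Q4

The source sits at approximately (1.8, -1.6), which lies in quadrant Q4. The divergence there is about +5, positive as expected for a source.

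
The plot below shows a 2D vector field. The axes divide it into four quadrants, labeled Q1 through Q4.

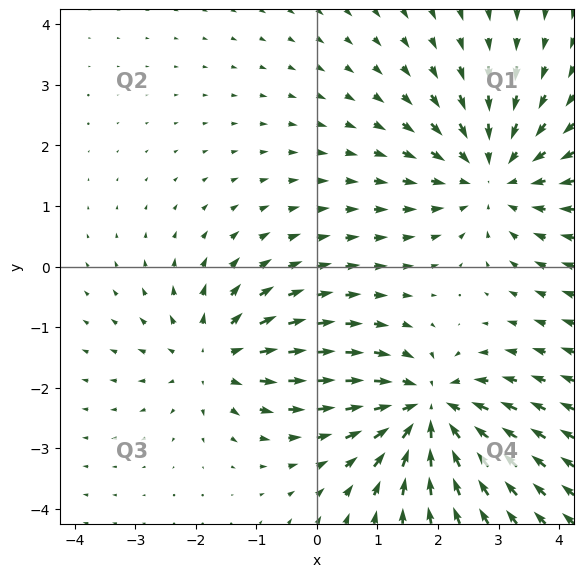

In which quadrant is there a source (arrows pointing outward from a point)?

Q3

The source sits at approximately (-1.7, -1.5), which lies in quadrant Q3. The divergence there is about +3, positive as expected for a source.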